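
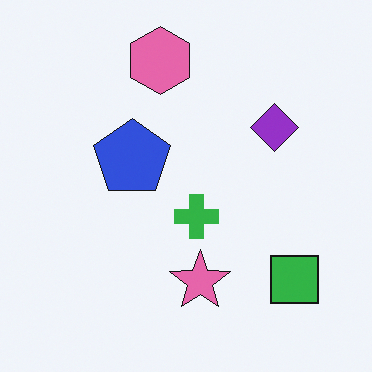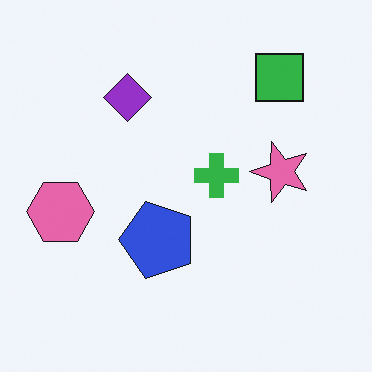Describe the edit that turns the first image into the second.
The second image is the first rotated 90° counter-clockwise.

The green square sits in the bottom-right of the first image and the top-right of the second — consistent with a whole-image 90° counter-clockwise rotation.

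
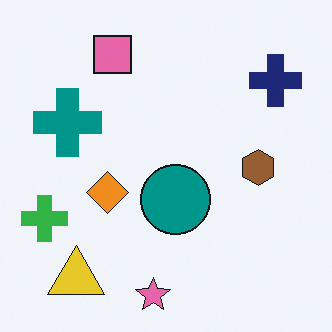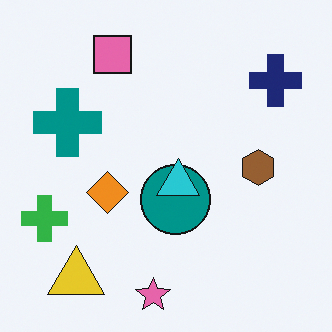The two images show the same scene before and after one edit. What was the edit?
This is the original image overlaid with an additional cyan triangle.

A cyan triangle appears in the second image that is absent from the first.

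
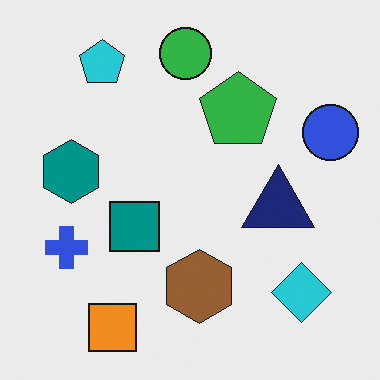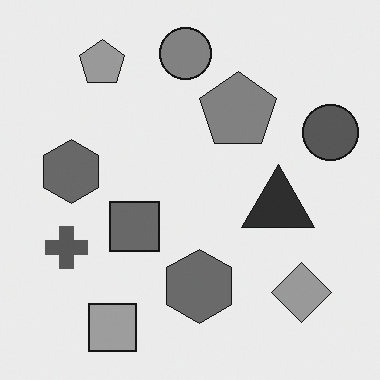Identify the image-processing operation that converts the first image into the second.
The second image is the first converted to grayscale.

All color is removed — every shape is now a shade of grey.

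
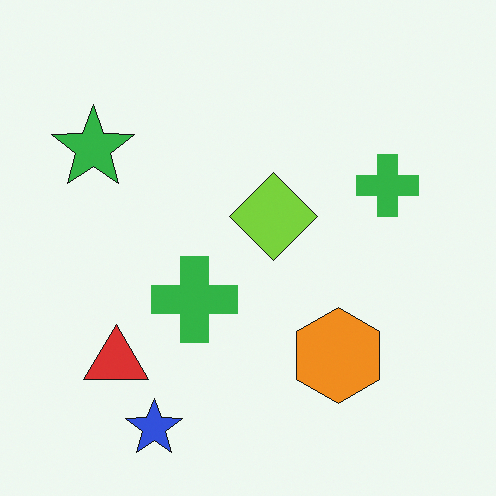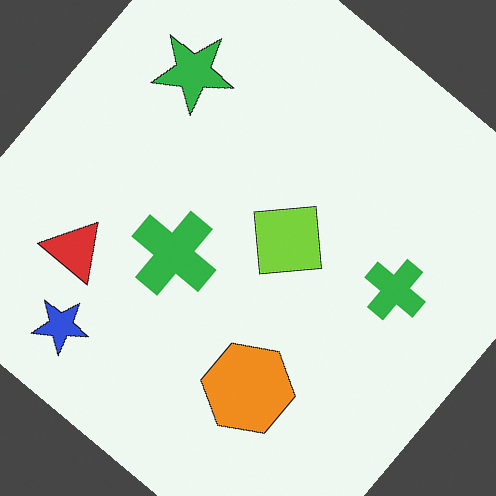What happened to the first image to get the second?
It was rotated clockwise by a large amount — several tens of degrees.

Every shape is tilted by the same angle and the image corners show triangular fill wedges — a whole-image rotation by a non-right angle.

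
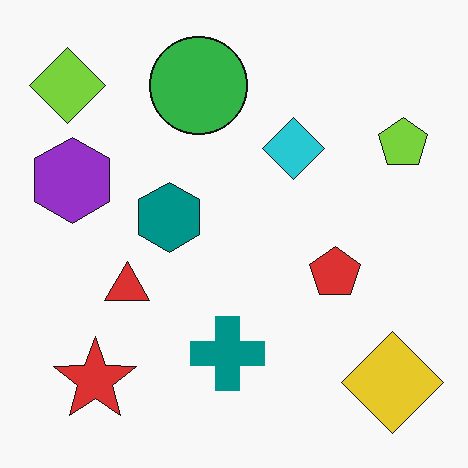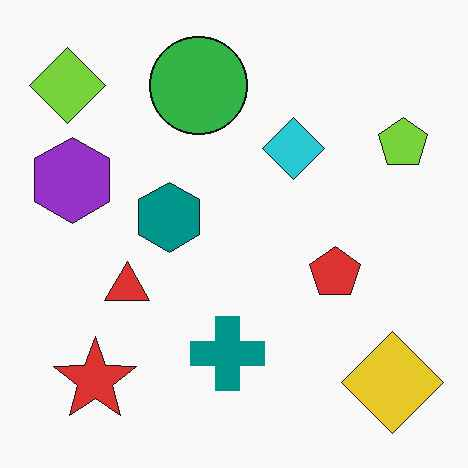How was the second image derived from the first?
This is the original image JPEG-compressed with visible artifacts.

Blocky 8×8 compression artifacts appear around shape edges and the flat background shows ringing — characteristic JPEG degradation.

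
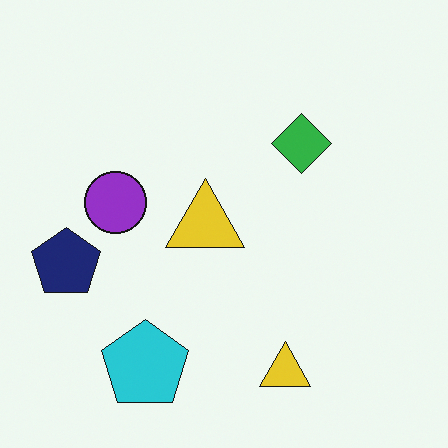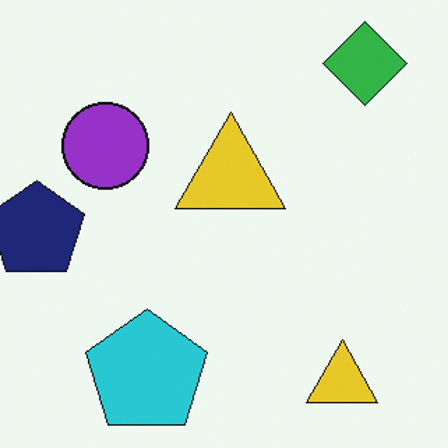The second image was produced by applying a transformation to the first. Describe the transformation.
This is the original image cropped slightly and scaled back up.

The visible shapes are larger and the field of view is narrower; shapes near the original edges may be partly or wholly outside the frame — a crop-and-rescale.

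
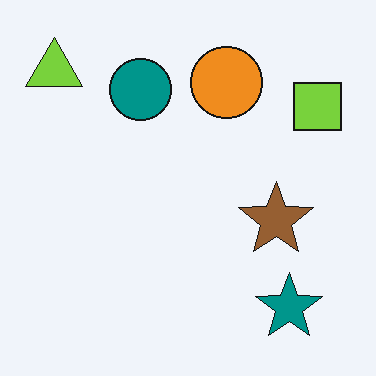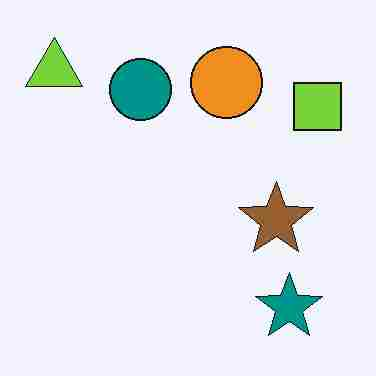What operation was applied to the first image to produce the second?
This is the original image heavily JPEG-compressed with obvious blocking artifacts.

Blocky 8×8 compression artifacts appear around shape edges and the flat background shows ringing — characteristic JPEG degradation.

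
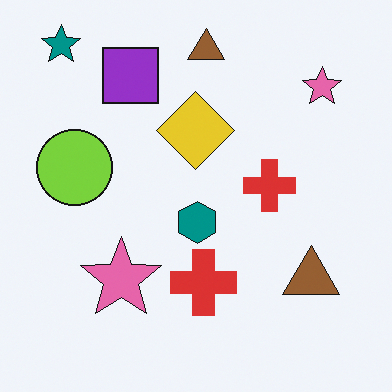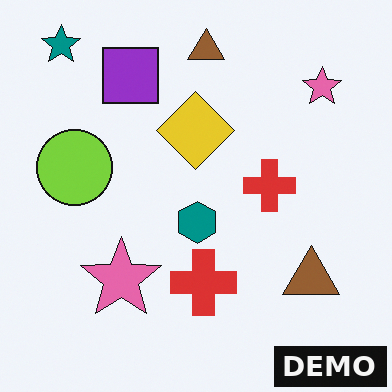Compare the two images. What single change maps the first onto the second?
This is the original image watermarked with the text "DEMO" in the lower-right corner.

A dark label reading "DEMO" appears in the lower-right corner.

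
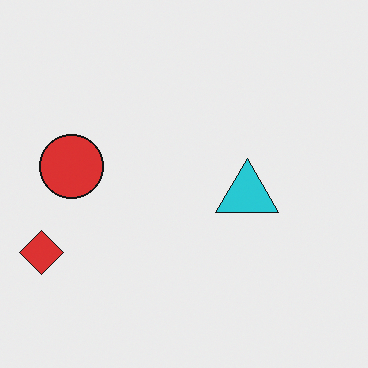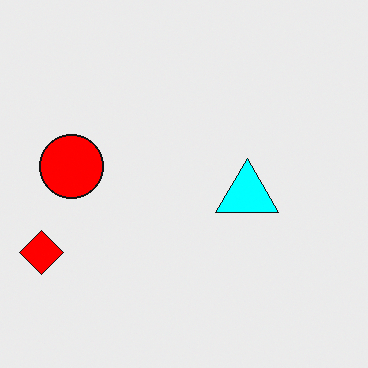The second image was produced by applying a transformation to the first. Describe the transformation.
This is the original image heavily oversaturated.

All colors are more vivid — a global saturation change.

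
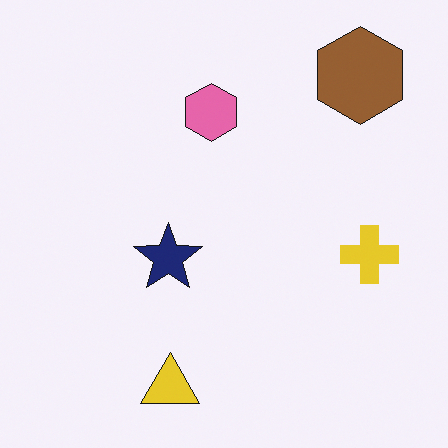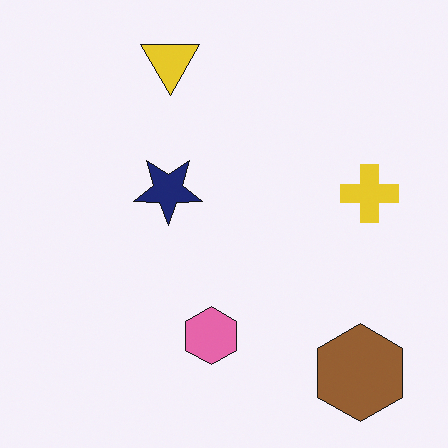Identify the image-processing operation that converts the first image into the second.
The transformation is: flipped vertically (top ↔ bottom).

The yellow triangle is in the bottom of the first image and the top of the second — shapes on opposite sides of the horizontal midline have swapped in a mirror flip.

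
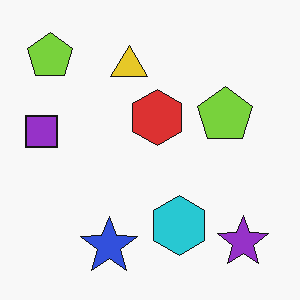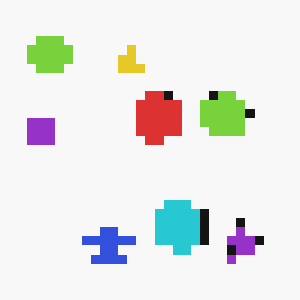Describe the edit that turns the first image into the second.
The image was heavily pixelated into large blocks.

Shapes are reduced to large square blocks; fine edges and outlines are lost — a downscale-then-upscale (mosaic) effect.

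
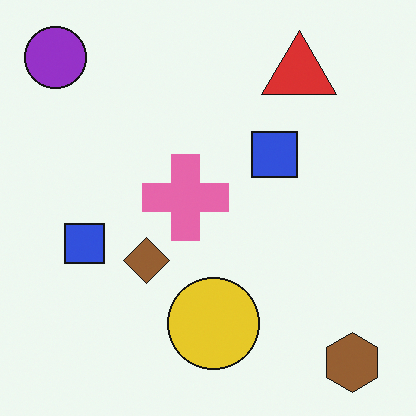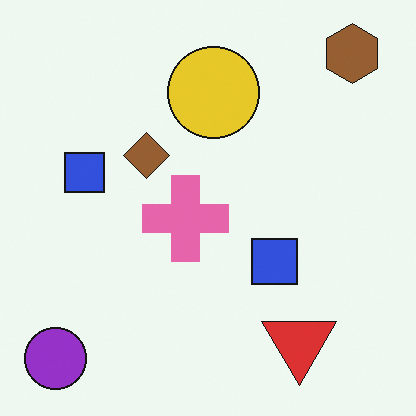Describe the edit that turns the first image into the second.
The image was flipped vertically (top ↔ bottom).

The brown hexagon is in the bottom-right of the first image and the top-right of the second — shapes on opposite sides of the horizontal midline have swapped in a mirror flip.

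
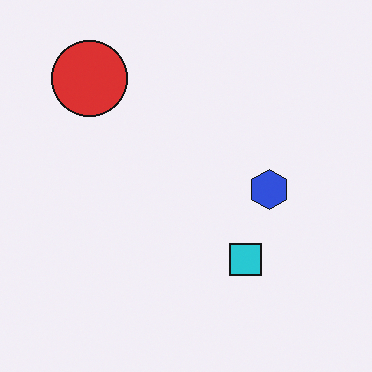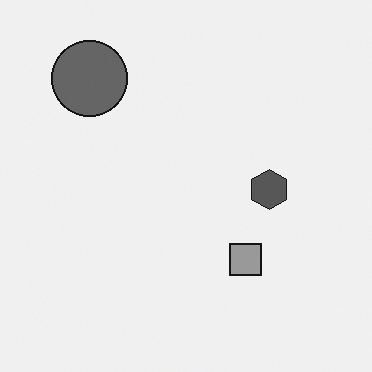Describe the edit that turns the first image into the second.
It was converted to grayscale.

All color is removed — every shape is now a shade of grey.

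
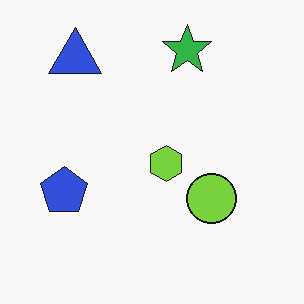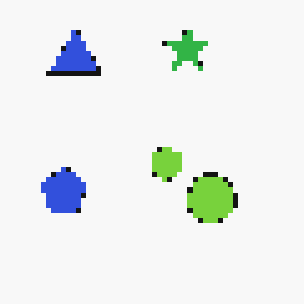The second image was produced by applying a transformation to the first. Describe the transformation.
It was lightly pixelated (a mild mosaic effect).

Shapes are reduced to large square blocks; fine edges and outlines are lost — a downscale-then-upscale (mosaic) effect.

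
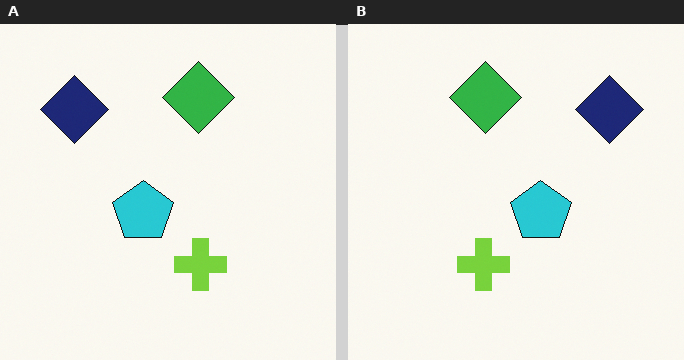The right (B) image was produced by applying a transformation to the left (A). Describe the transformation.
Flipped horizontally (left ↔ right).

The navy diamond is in the top-left of the left (A) image and the top-right of the right (B) — shapes on opposite sides of the vertical midline have swapped in a mirror flip.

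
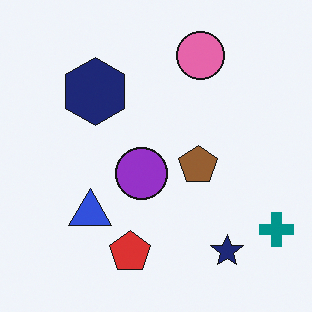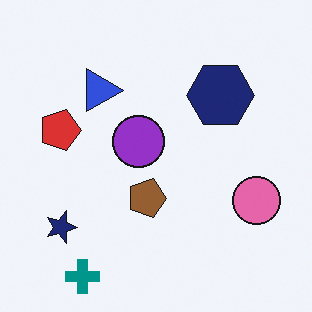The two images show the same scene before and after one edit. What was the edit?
The transformation is: rotated 90° clockwise.

The teal cross sits in the bottom-right of the first image and the bottom-left of the second — consistent with a whole-image 90° clockwise rotation.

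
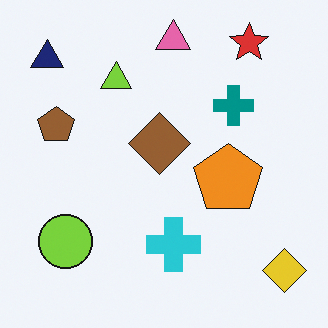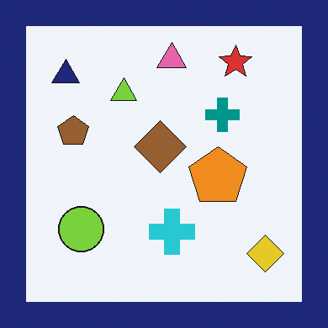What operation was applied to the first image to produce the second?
The second image is the first framed with a navy border.

A solid navy frame runs around the edge of the second image, with the content slightly shrunk inside it.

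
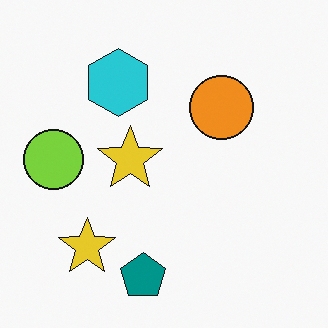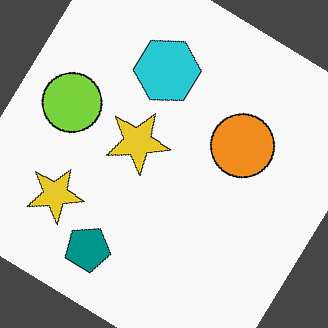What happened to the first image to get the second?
The transformation is: rotated clockwise by a large amount — several tens of degrees.

Every shape is tilted by the same angle and the image corners show triangular fill wedges — a whole-image rotation by a non-right angle.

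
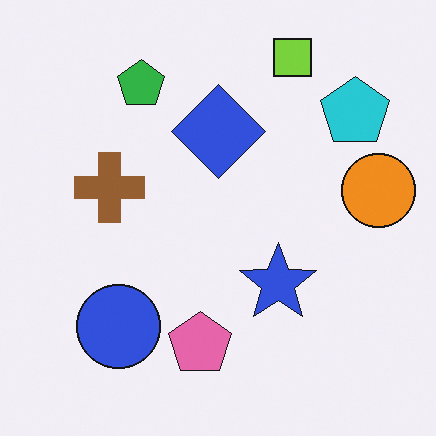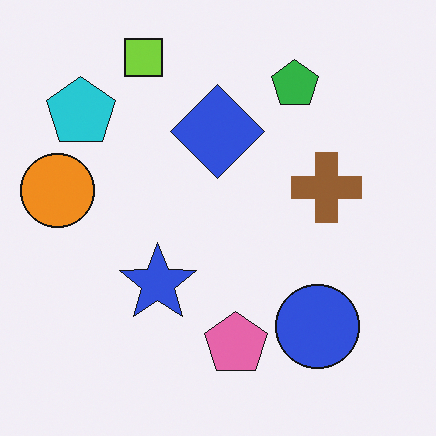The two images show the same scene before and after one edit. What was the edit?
The image was flipped horizontally (left ↔ right).

The orange circle is in the right of the first image and the left of the second — shapes on opposite sides of the vertical midline have swapped in a mirror flip.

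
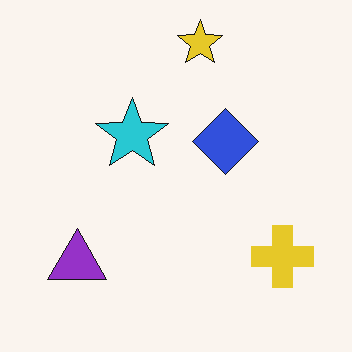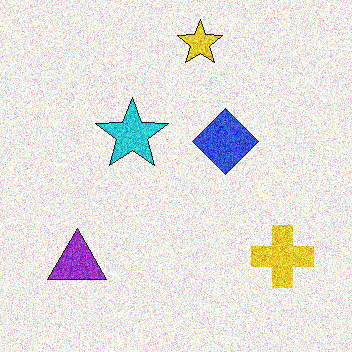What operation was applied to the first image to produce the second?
Degraded with strong gaussian noise.

Random speckle covers the whole image, including the flat background.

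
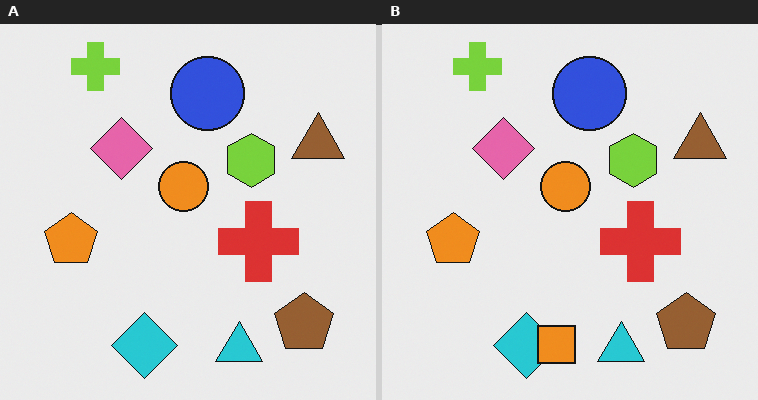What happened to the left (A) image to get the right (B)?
This is the original image overlaid with an additional orange square.

An orange square appears in the right (B) image that is absent from the left (A).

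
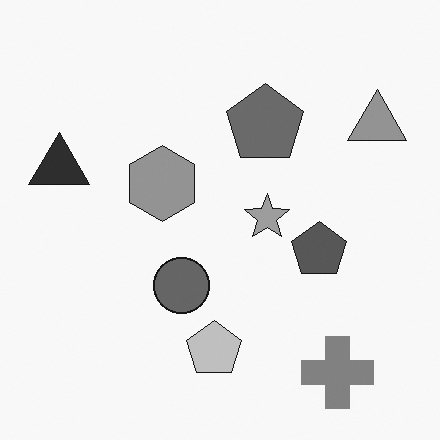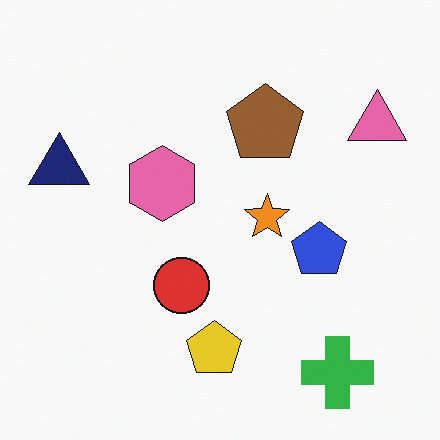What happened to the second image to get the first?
The image was converted to grayscale.

All color is removed — every shape is now a shade of grey.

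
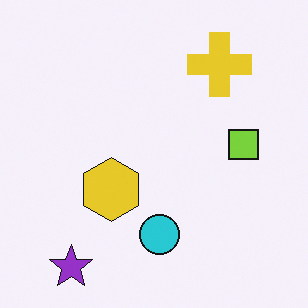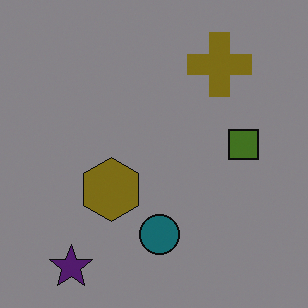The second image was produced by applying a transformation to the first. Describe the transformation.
The image was substantially darkened.

Every pixel — background and shapes alike — is uniformly darkened.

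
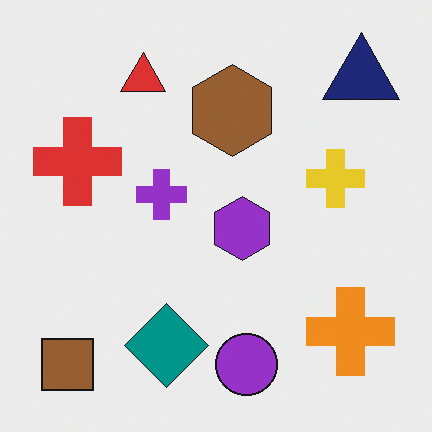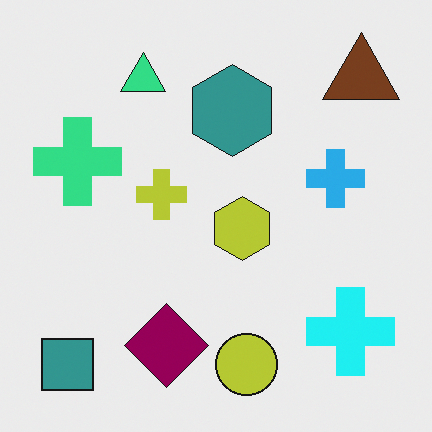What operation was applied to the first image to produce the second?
The second image is the first hue-shifted through roughly a third of the color wheel.

Every shape's color has rotated by the same amount around the hue wheel — a uniform hue shift.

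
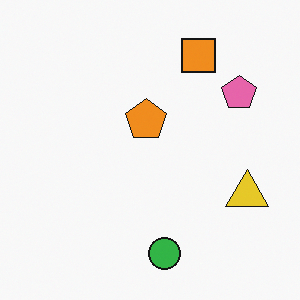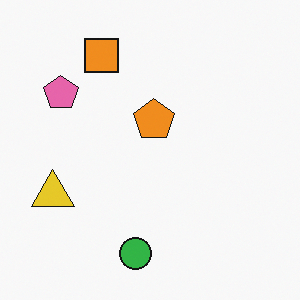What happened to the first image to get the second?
Flipped horizontally (left ↔ right).

The yellow triangle is in the right of the first image and the left of the second — shapes on opposite sides of the vertical midline have swapped in a mirror flip.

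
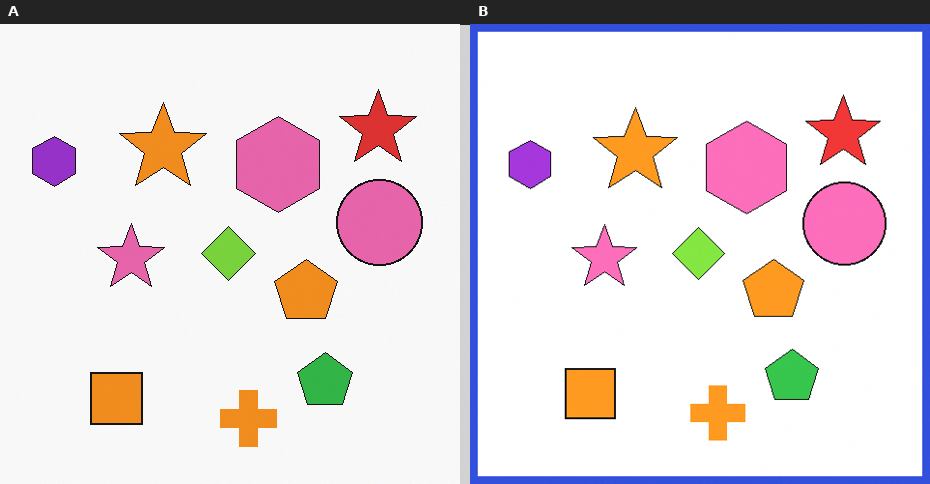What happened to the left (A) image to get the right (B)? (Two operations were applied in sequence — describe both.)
Slightly brightened, then framed with a blue border.

Every pixel — background and shapes alike — is uniformly brightened. A solid blue frame runs around the edge of the right (B) image, with the content slightly shrunk inside it.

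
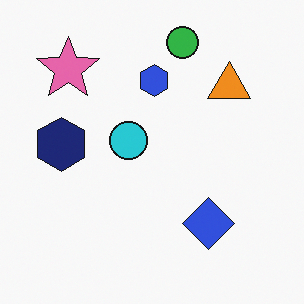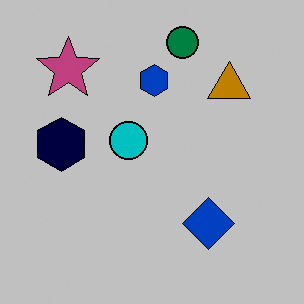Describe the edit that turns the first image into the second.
This is the original image aggressively posterized.

Each flat color has snapped to a coarser quantized level — most visibly, the near-white background has dropped to a flat grey.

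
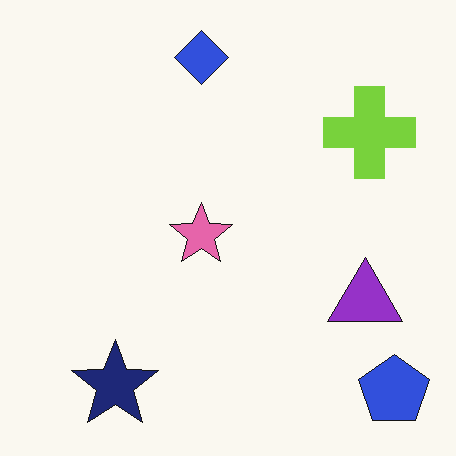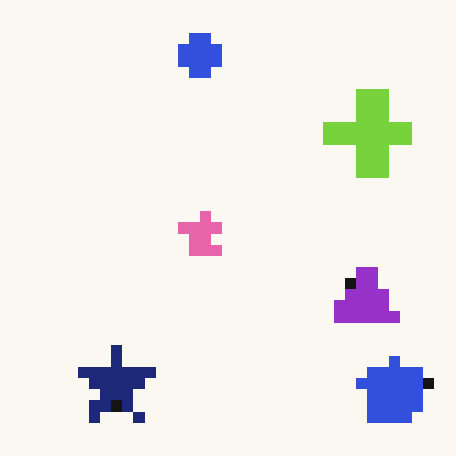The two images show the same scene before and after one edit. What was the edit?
It was heavily pixelated into large blocks.

Shapes are reduced to large square blocks; fine edges and outlines are lost — a downscale-then-upscale (mosaic) effect.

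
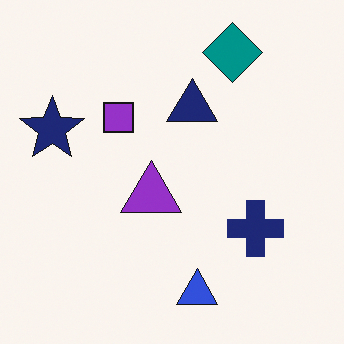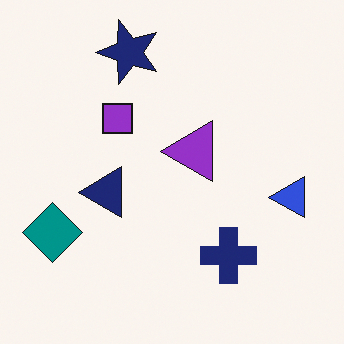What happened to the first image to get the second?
The transformation is: transposed (reflected across the top-left ↔ bottom-right diagonal).

Shapes have swapped their row and column positions — what was in the top-right is now in the bottom-left — a diagonal reflection.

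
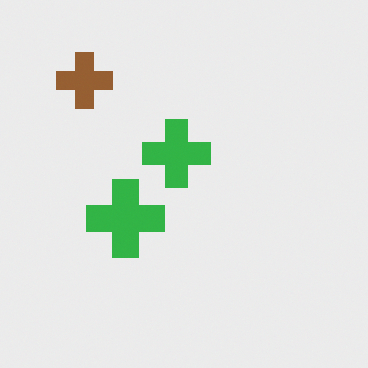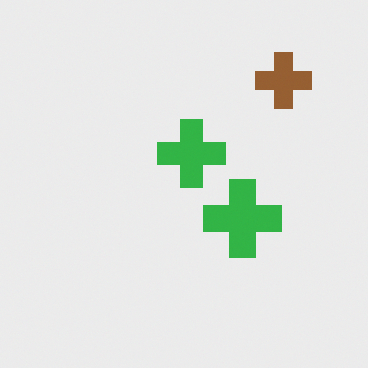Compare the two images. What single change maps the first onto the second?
The transformation is: flipped horizontally (left ↔ right).

The brown cross is in the top-left of the first image and the top-right of the second — shapes on opposite sides of the vertical midline have swapped in a mirror flip.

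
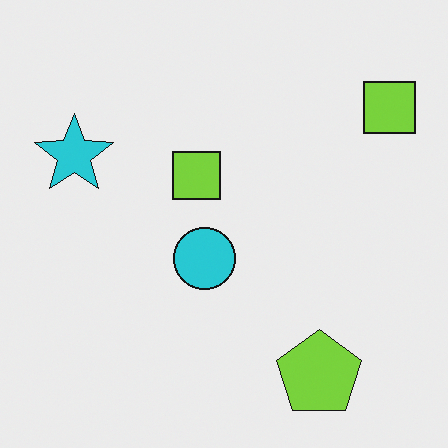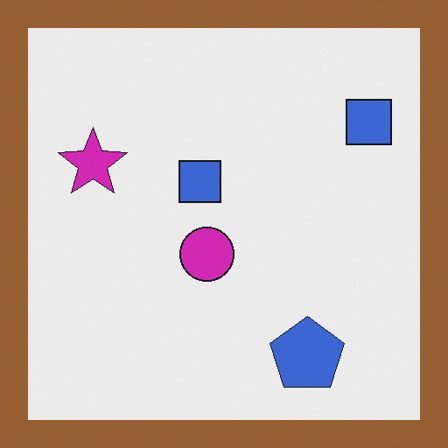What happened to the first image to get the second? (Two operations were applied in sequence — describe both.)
The second image is the first hue-shifted by a moderate amount, then framed with a brown border.

Every shape's color has rotated by the same amount around the hue wheel — a uniform hue shift. A solid brown frame runs around the edge of the second image, with the content slightly shrunk inside it.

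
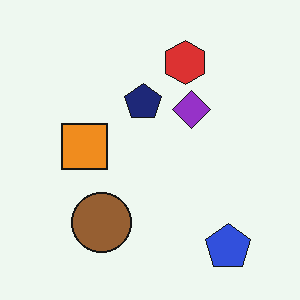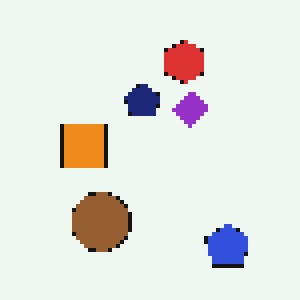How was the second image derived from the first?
It was lightly pixelated (a mild mosaic effect).

Shapes are reduced to large square blocks; fine edges and outlines are lost — a downscale-then-upscale (mosaic) effect.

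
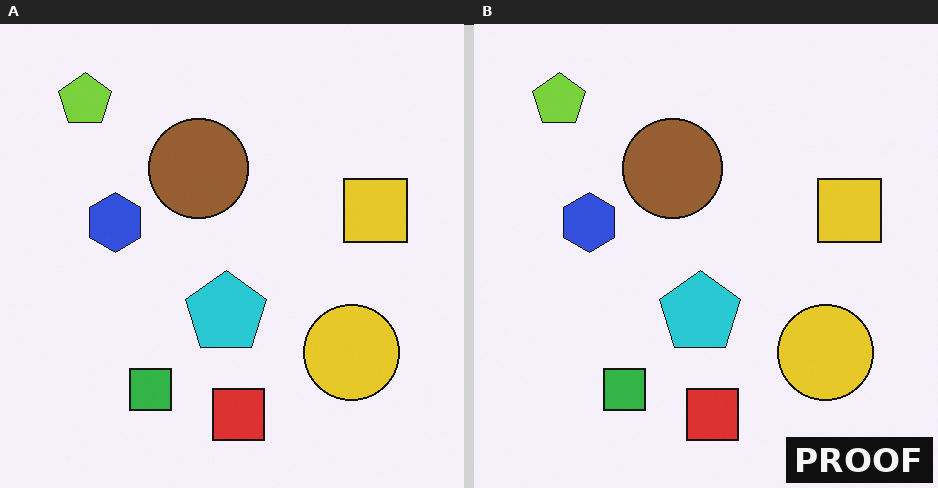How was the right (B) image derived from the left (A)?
Watermarked with the text "PROOF" in the lower-right corner.

A dark label reading "PROOF" appears in the lower-right corner.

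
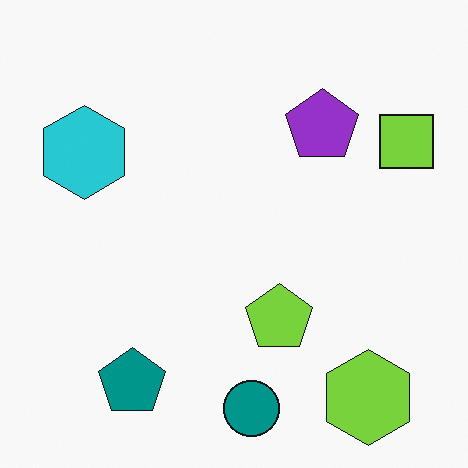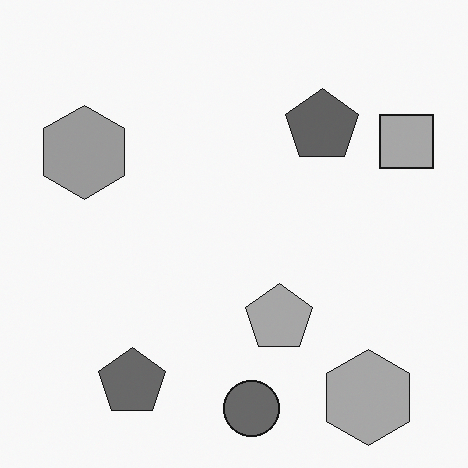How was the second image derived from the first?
The transformation is: converted to grayscale.

All color is removed — every shape is now a shade of grey.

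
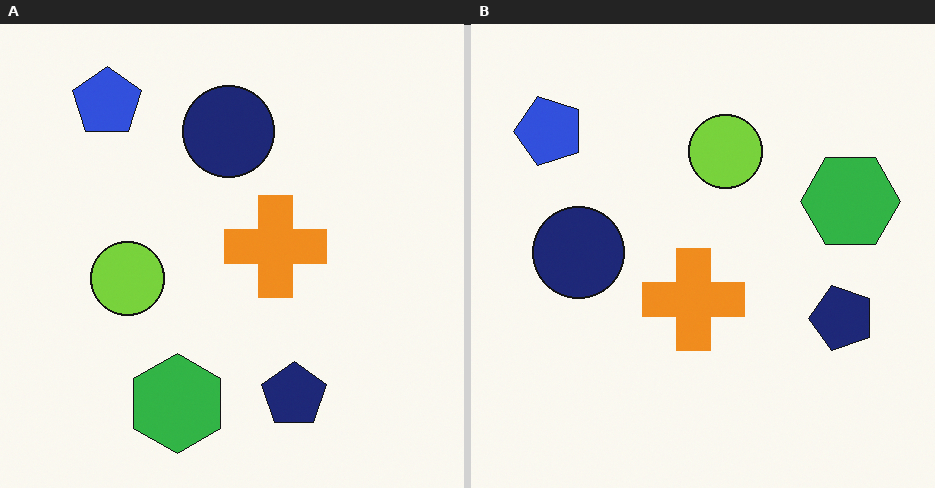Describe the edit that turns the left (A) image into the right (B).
The image was transposed (reflected across the top-left ↔ bottom-right diagonal).

Shapes have swapped their row and column positions — what was in the top-right is now in the bottom-left — a diagonal reflection.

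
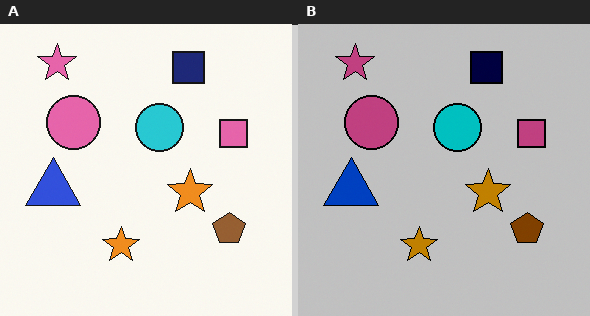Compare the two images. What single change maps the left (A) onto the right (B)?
The right (B) image is the left (A) aggressively posterized.

Each flat color has snapped to a coarser quantized level — most visibly, the near-white background has dropped to a flat grey.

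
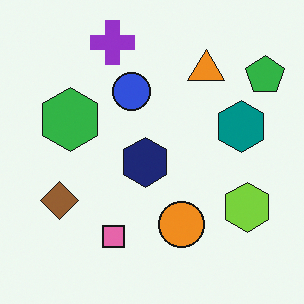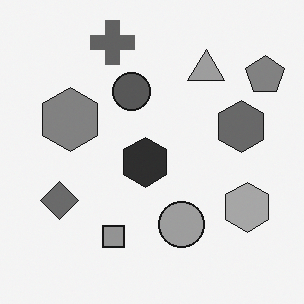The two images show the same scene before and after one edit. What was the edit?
It was converted to grayscale.

All color is removed — every shape is now a shade of grey.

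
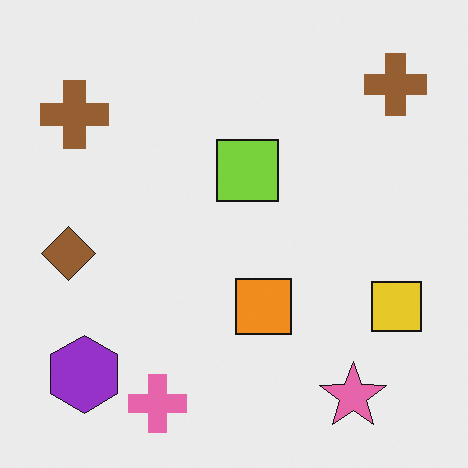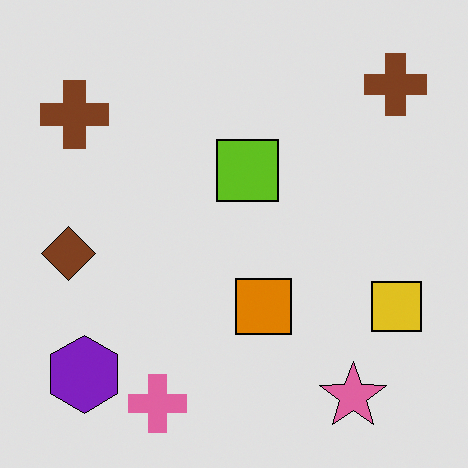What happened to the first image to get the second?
The transformation is: moderately posterized.

Each flat color has snapped to a coarser quantized level — most visibly, the near-white background has dropped to a flat grey.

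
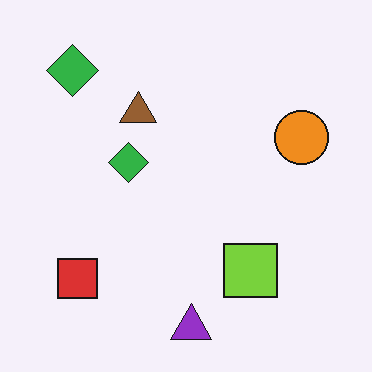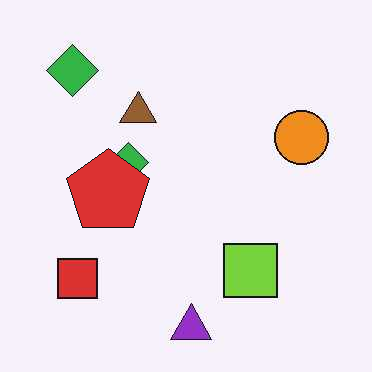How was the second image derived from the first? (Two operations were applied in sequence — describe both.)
The transformation is: given moderate JPEG compression, then overlaid with an additional red pentagon.

Blocky 8×8 compression artifacts appear around shape edges and the flat background shows ringing — characteristic JPEG degradation. A red pentagon appears in the second image that is absent from the first.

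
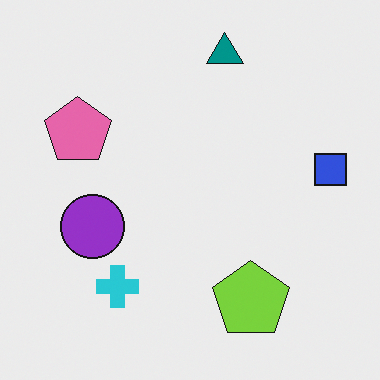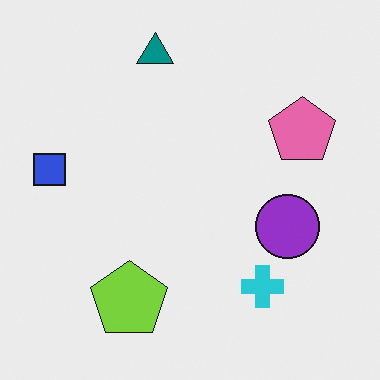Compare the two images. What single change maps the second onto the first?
The first image is the second flipped horizontally (left ↔ right).

The blue square is in the left of the second image and the right of the first — shapes on opposite sides of the vertical midline have swapped in a mirror flip.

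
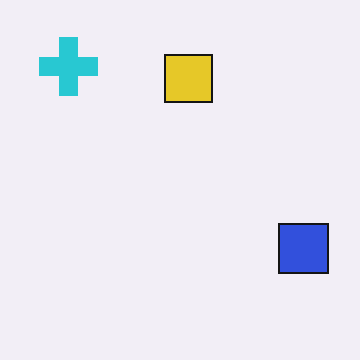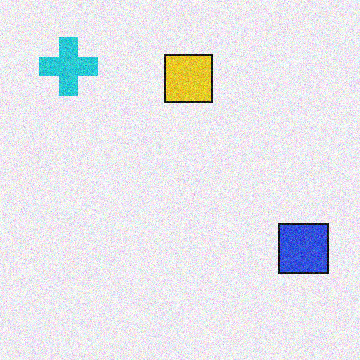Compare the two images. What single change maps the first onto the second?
The transformation is: degraded with moderate additive noise.

Random speckle covers the whole image, including the flat background.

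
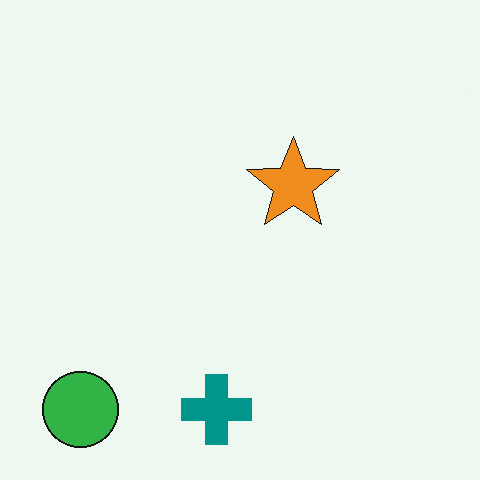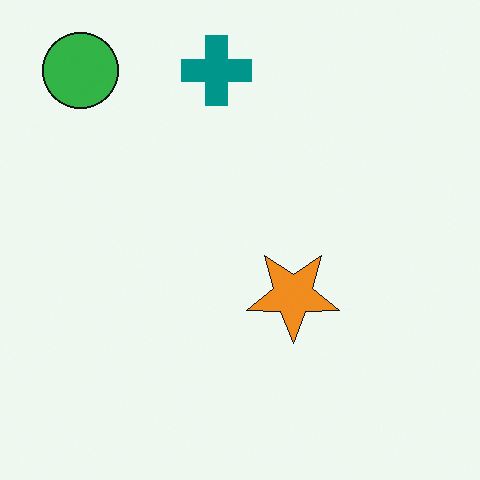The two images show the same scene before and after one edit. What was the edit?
It was flipped vertically (top ↔ bottom).

The green circle is in the bottom-left of the first image and the top-left of the second — shapes on opposite sides of the horizontal midline have swapped in a mirror flip.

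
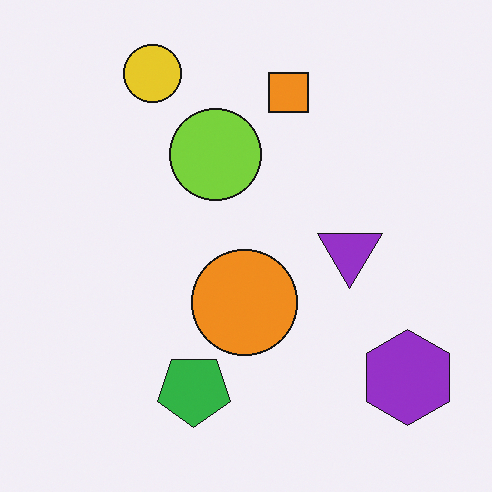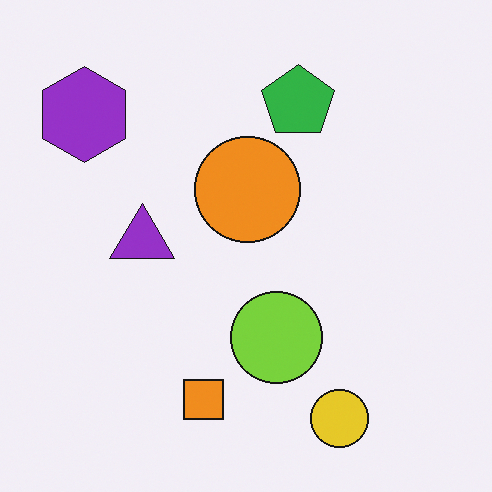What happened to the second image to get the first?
The first image is the second rotated 180°.

The purple hexagon sits in the top-left of the second image and the bottom-right of the first — consistent with a whole-image 180° rotation.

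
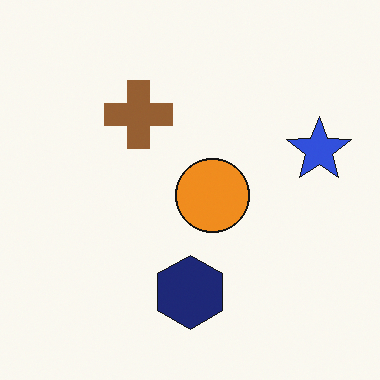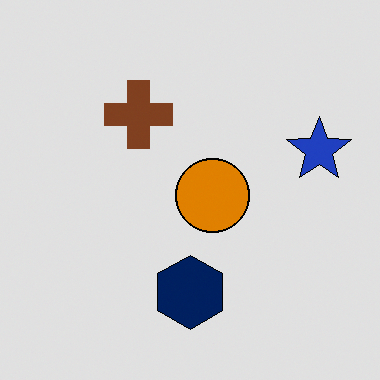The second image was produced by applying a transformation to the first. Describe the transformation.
The second image is the first moderately posterized.

Each flat color has snapped to a coarser quantized level — most visibly, the near-white background has dropped to a flat grey.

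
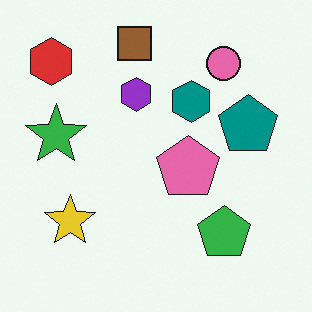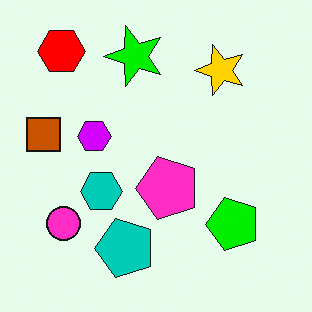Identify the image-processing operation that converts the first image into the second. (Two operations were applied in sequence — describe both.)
Made much more vivid (saturation change), then transposed (reflected across the top-left ↔ bottom-right diagonal).

All colors are more vivid — a global saturation change. Shapes have swapped their row and column positions — what was in the top-right is now in the bottom-left — a diagonal reflection.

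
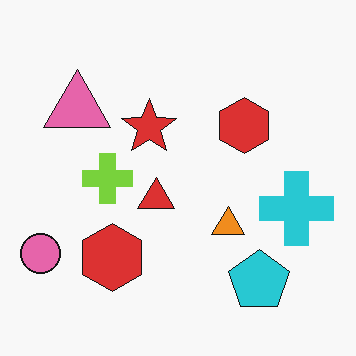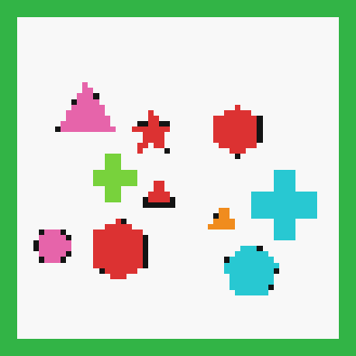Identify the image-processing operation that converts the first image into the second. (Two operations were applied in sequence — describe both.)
The image was pixelated into visible square blocks, then framed with a green border.

Shapes are reduced to large square blocks; fine edges and outlines are lost — a downscale-then-upscale (mosaic) effect. A solid green frame runs around the edge of the second image, with the content slightly shrunk inside it.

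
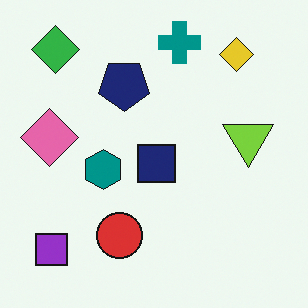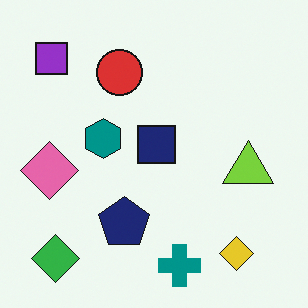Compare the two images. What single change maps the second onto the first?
Flipped vertically (top ↔ bottom).

The teal cross is in the bottom of the second image and the top of the first — shapes on opposite sides of the horizontal midline have swapped in a mirror flip.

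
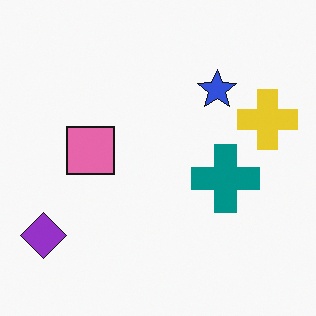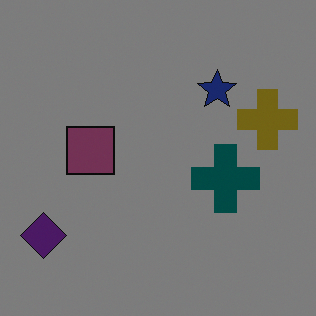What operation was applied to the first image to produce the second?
The transformation is: substantially darkened.

Every pixel — background and shapes alike — is uniformly darkened.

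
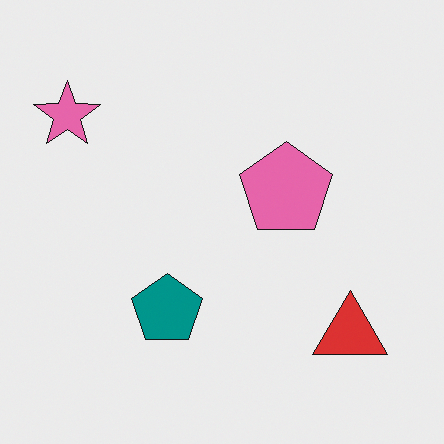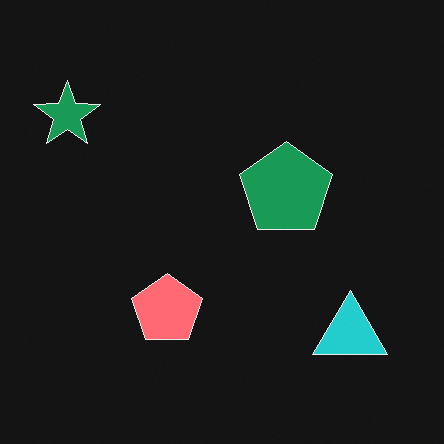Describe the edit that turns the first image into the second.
It was color-inverted (negative).

The light background has become dark and every shape's color is its complement — a photographic negative.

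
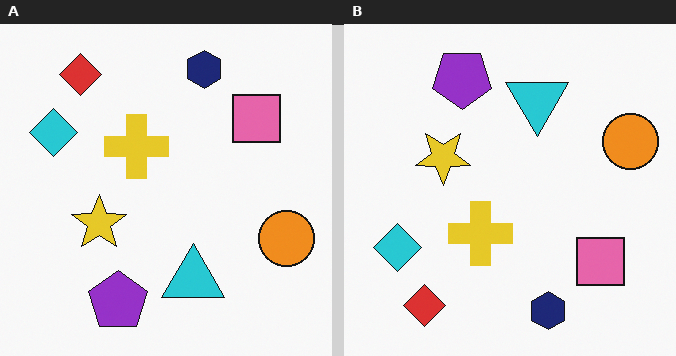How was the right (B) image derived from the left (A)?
The right (B) image is the left (A) flipped vertically (top ↔ bottom).

The navy hexagon is in the top of the left (A) image and the bottom of the right (B) — shapes on opposite sides of the horizontal midline have swapped in a mirror flip.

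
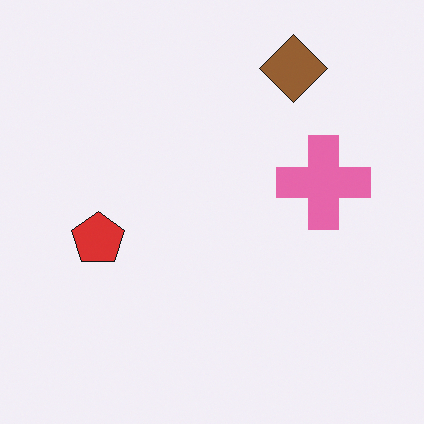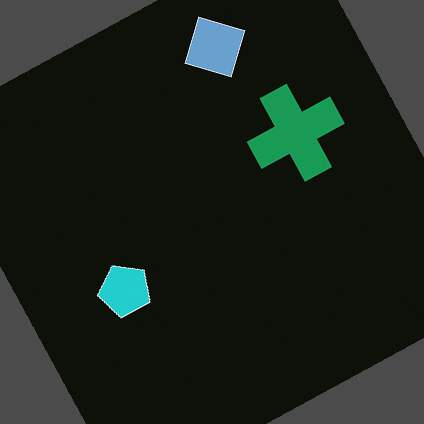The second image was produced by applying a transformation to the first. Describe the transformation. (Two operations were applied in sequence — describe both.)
This is the original image rotated counter-clockwise by a clearly visible amount, then color-inverted (negative).

Every shape is tilted by the same angle and the image corners show triangular fill wedges — a whole-image rotation by a non-right angle. The light background has become dark and every shape's color is its complement — a photographic negative.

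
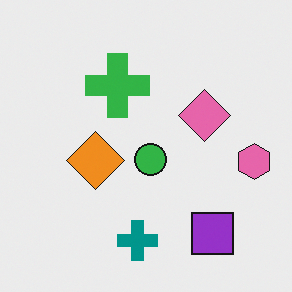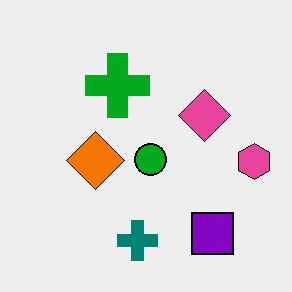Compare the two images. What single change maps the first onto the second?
The image was given slightly increased contrast.

Tones are pushed away from mid-grey across the whole image — a global contrast change.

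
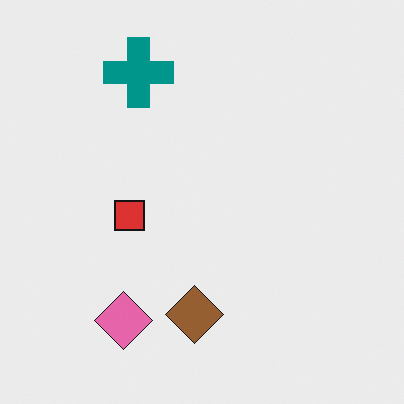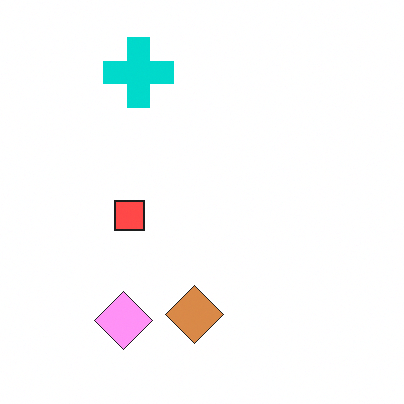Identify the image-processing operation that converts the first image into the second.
The transformation is: brightened a lot.

Every pixel — background and shapes alike — is uniformly brightened.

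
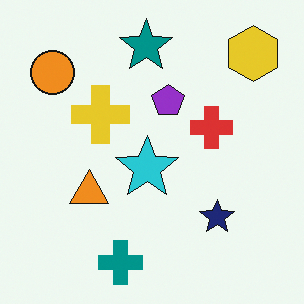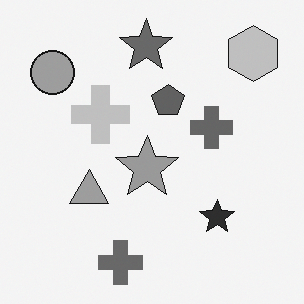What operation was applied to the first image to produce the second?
This is the original image converted to grayscale.

All color is removed — every shape is now a shade of grey.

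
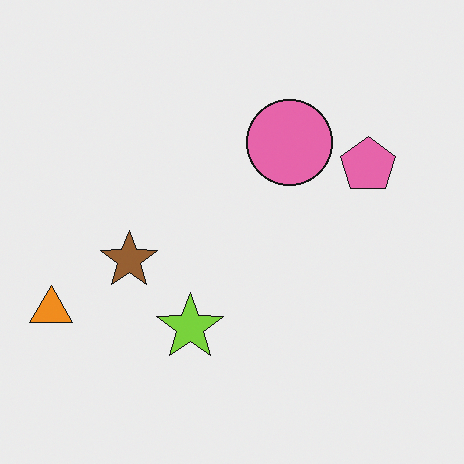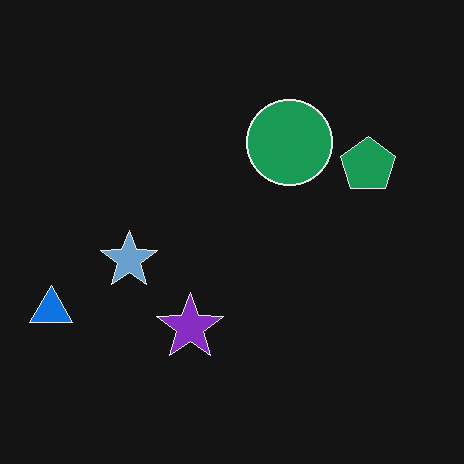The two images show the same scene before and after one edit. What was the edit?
It was color-inverted (negative).

The light background has become dark and every shape's color is its complement — a photographic negative.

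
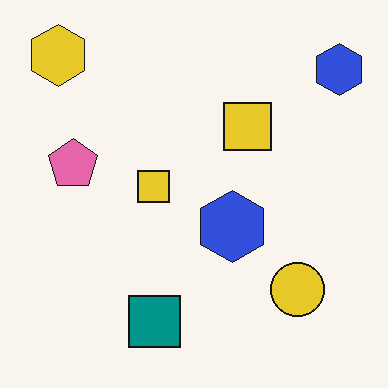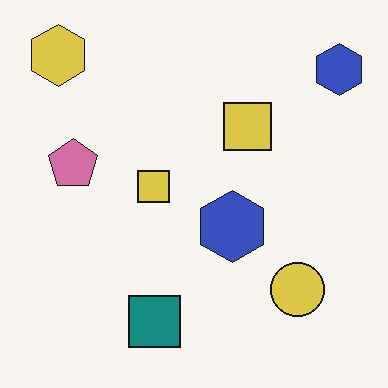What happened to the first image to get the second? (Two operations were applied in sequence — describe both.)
It was slightly desaturated, then JPEG-compressed with visible artifacts.

All colors are more muted and greyish — a global saturation change. Blocky 8×8 compression artifacts appear around shape edges and the flat background shows ringing — characteristic JPEG degradation.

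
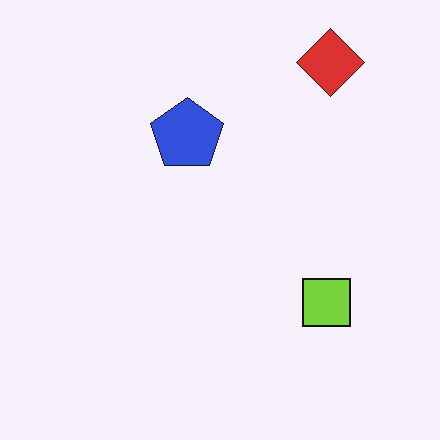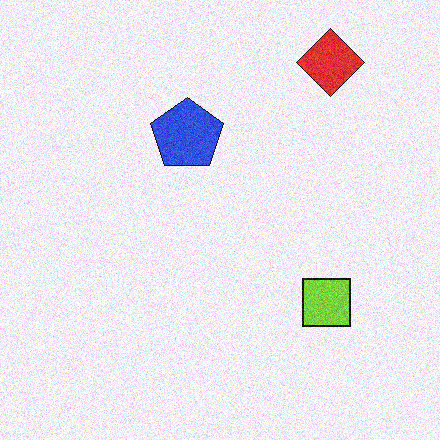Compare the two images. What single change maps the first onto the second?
It was degraded with moderate additive noise.

Random speckle covers the whole image, including the flat background.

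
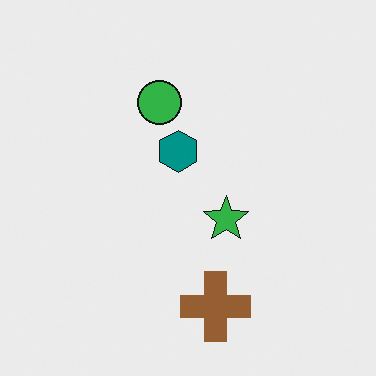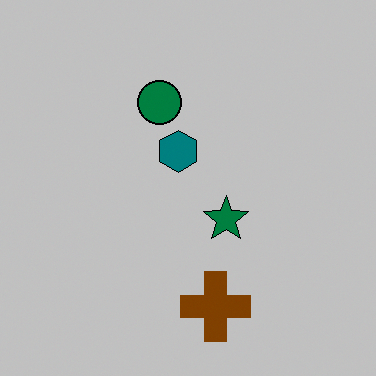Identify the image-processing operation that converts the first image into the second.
It was aggressively posterized.

Each flat color has snapped to a coarser quantized level — most visibly, the near-white background has dropped to a flat grey.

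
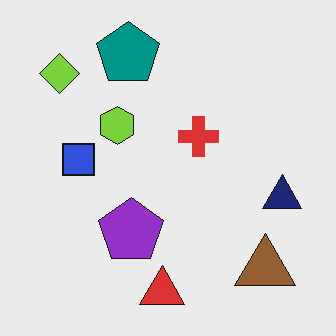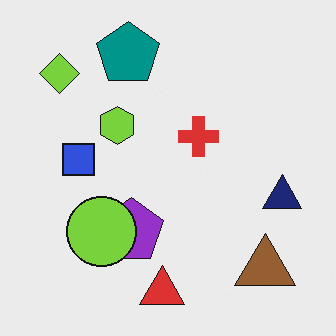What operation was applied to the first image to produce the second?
It was overlaid with an additional lime circle.

A lime circle appears in the second image that is absent from the first.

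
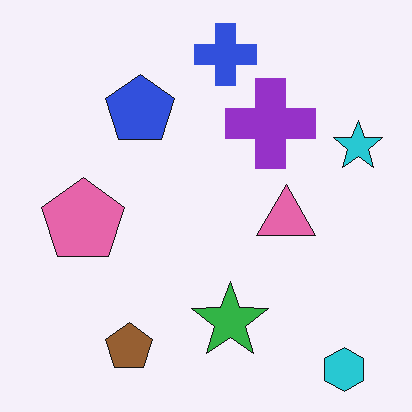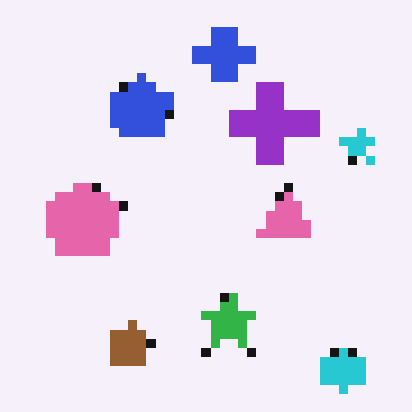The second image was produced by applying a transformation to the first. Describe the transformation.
The image was heavily pixelated into large blocks.

Shapes are reduced to large square blocks; fine edges and outlines are lost — a downscale-then-upscale (mosaic) effect.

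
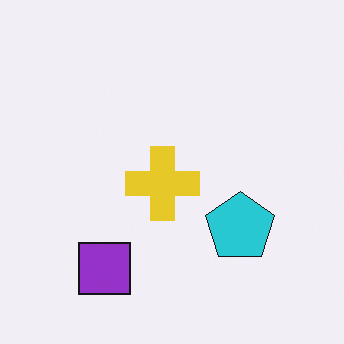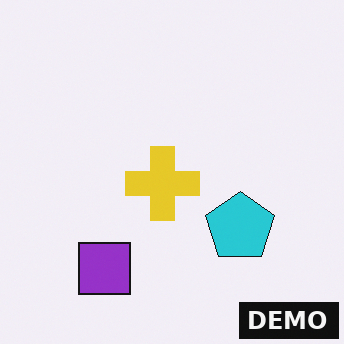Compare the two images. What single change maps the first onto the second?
The second image is the first watermarked with the text "DEMO" in the lower-right corner.

A dark label reading "DEMO" appears in the lower-right corner.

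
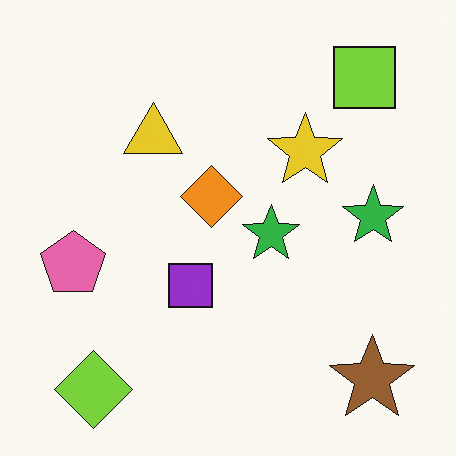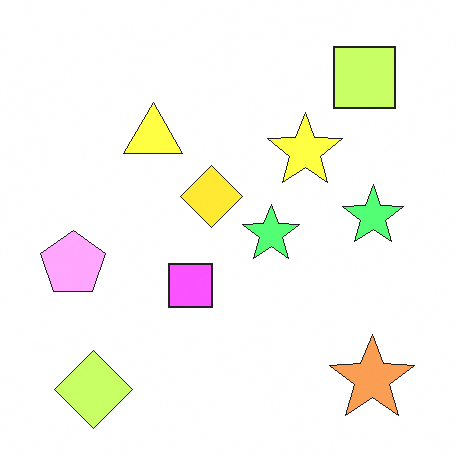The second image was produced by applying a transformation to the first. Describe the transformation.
It was substantially brightened.

Every pixel — background and shapes alike — is uniformly brightened.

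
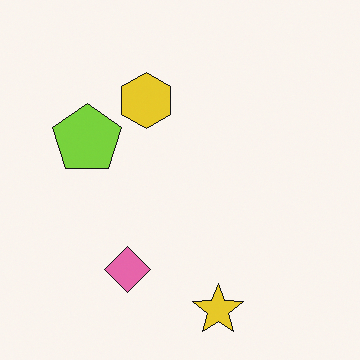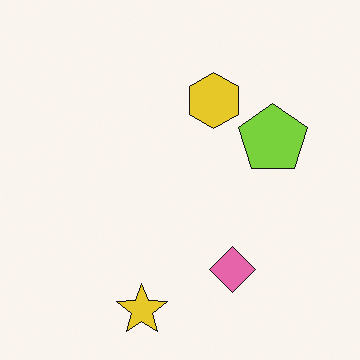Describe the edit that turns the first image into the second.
It was flipped horizontally (left ↔ right).

The lime pentagon is in the left of the first image and the right of the second — shapes on opposite sides of the vertical midline have swapped in a mirror flip.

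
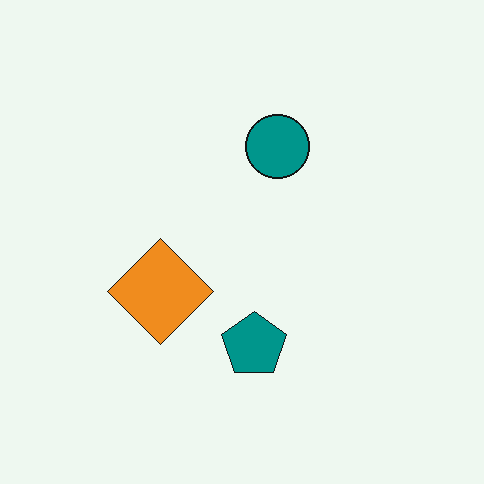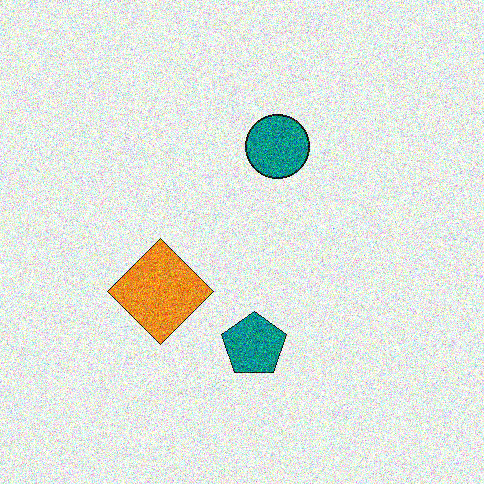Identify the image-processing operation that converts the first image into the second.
This is the original image degraded with a thick layer of grain.

Random speckle covers the whole image, including the flat background.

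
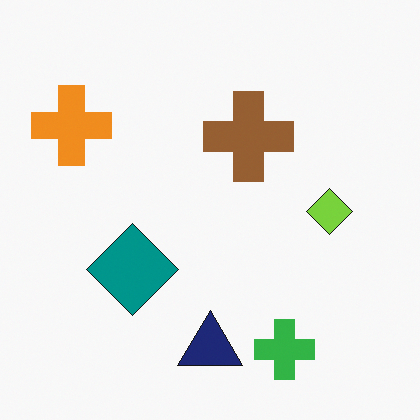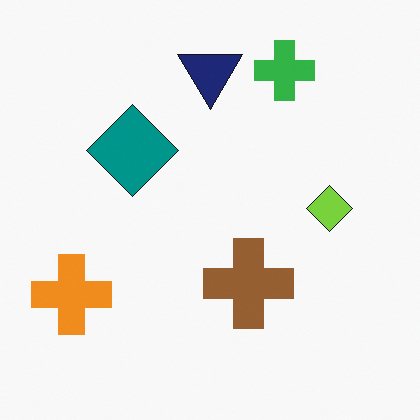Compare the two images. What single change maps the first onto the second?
This is the original image flipped vertically (top ↔ bottom).

The green cross is in the bottom-right of the first image and the top-right of the second — shapes on opposite sides of the horizontal midline have swapped in a mirror flip.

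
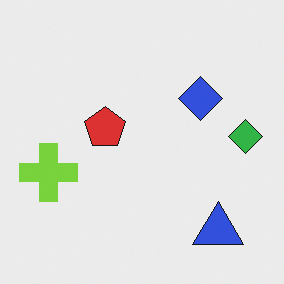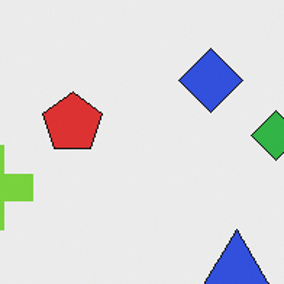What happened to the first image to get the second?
The second image is the first cropped slightly and scaled back up.

The visible shapes are larger and the field of view is narrower; shapes near the original edges may be partly or wholly outside the frame — a crop-and-rescale.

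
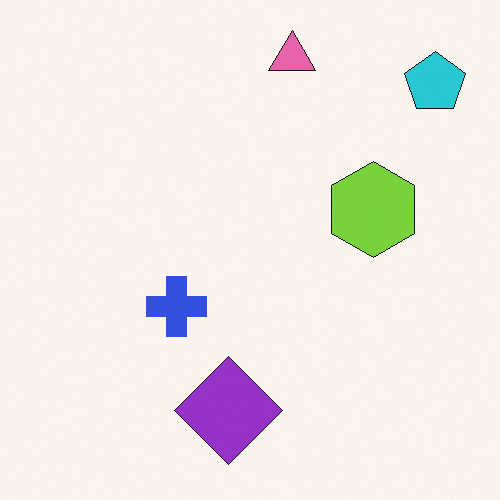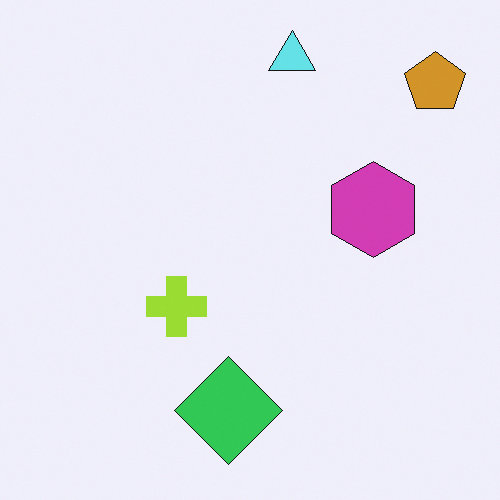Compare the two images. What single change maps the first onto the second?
It was hue-shifted through roughly half the color wheel.

Every shape's color has rotated by the same amount around the hue wheel — a uniform hue shift.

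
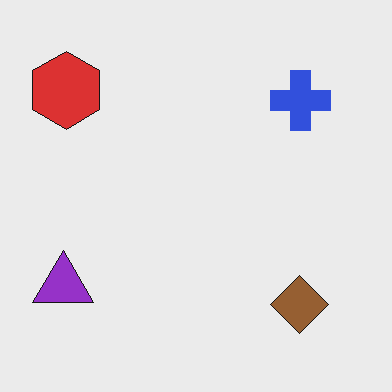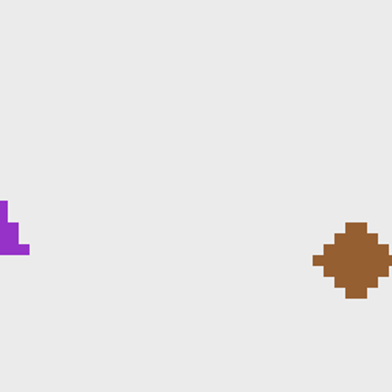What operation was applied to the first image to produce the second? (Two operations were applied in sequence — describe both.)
The transformation is: pixelated into visible square blocks, then cropped slightly and scaled back up.

Shapes are reduced to large square blocks; fine edges and outlines are lost — a downscale-then-upscale (mosaic) effect. The visible shapes are larger and the field of view is narrower; shapes near the original edges may be partly or wholly outside the frame — a crop-and-rescale.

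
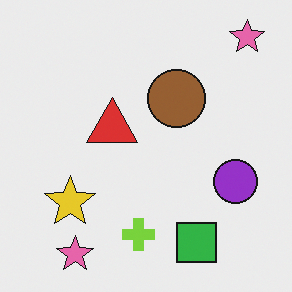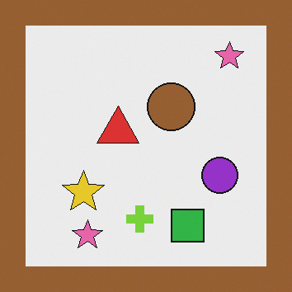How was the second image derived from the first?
The image was framed with a brown border.

A solid brown frame runs around the edge of the second image, with the content slightly shrunk inside it.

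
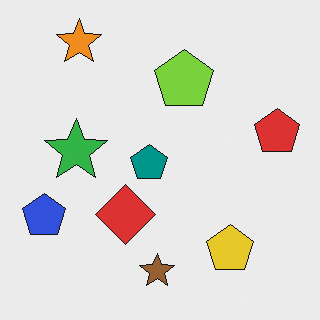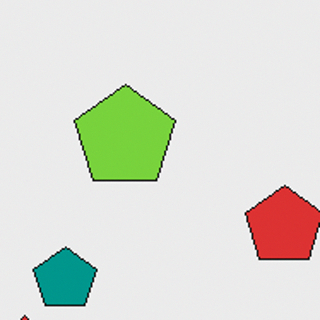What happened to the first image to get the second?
The second image is the first cropped to a noticeably smaller region and rescaled.

The visible shapes are larger and the field of view is narrower; shapes near the original edges may be partly or wholly outside the frame — a crop-and-rescale.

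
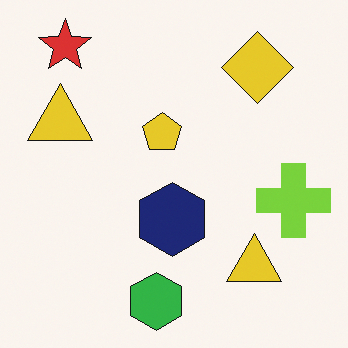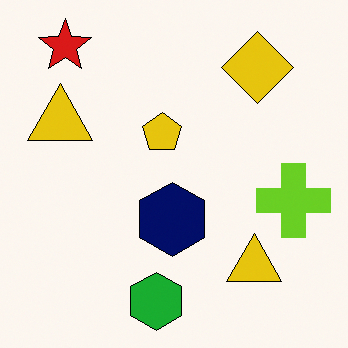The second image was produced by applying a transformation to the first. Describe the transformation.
The image was given slightly increased contrast.

Tones are pushed away from mid-grey across the whole image — a global contrast change.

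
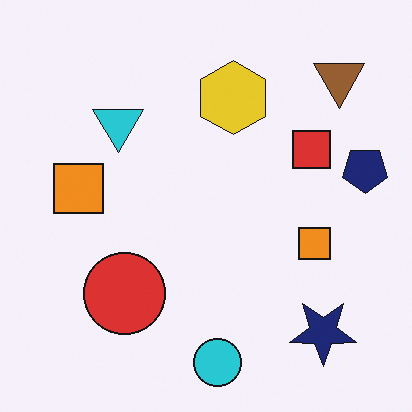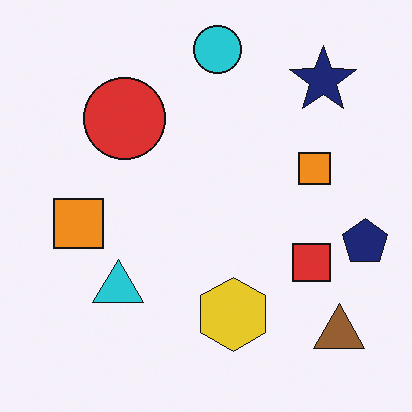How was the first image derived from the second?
The image was flipped vertically (top ↔ bottom).

The cyan circle is in the top of the second image and the bottom of the first — shapes on opposite sides of the horizontal midline have swapped in a mirror flip.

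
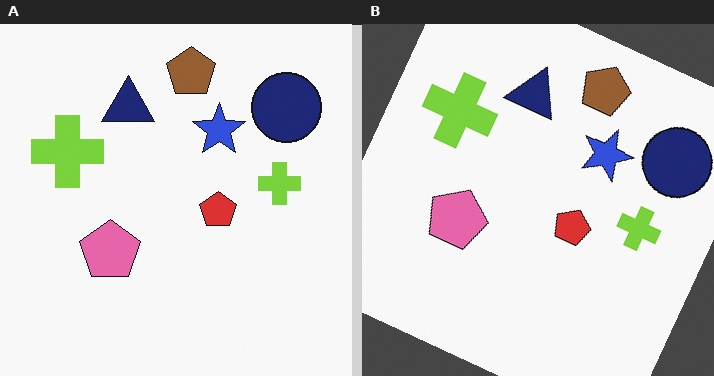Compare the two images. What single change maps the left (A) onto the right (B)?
Rotated clockwise by a moderate amount.

Every shape is tilted by the same angle and the image corners show triangular fill wedges — a whole-image rotation by a non-right angle.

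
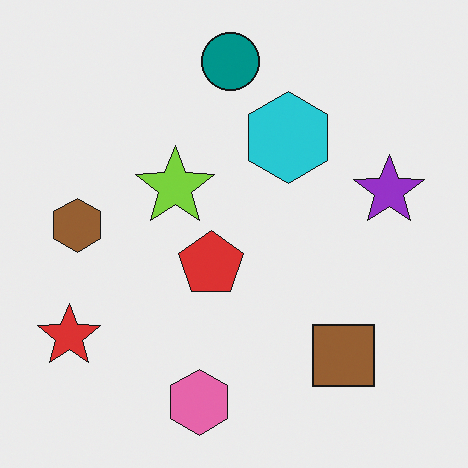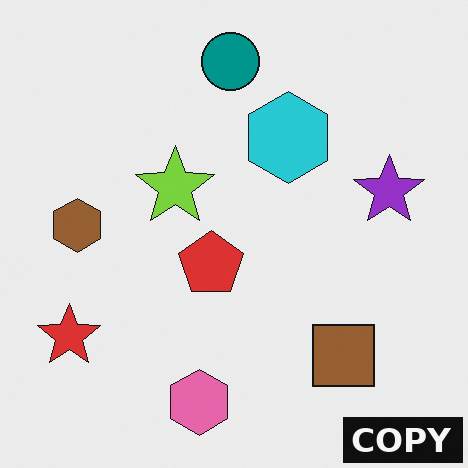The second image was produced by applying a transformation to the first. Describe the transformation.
The transformation is: watermarked with the text "COPY" in the lower-right corner.

A dark label reading "COPY" appears in the lower-right corner.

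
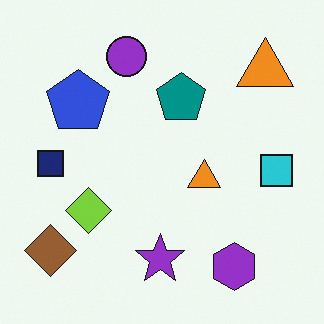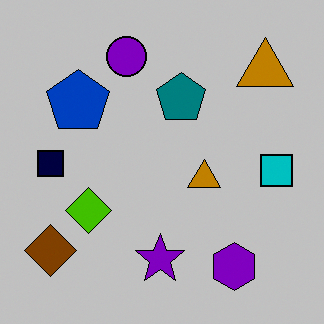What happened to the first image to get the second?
Heavily posterized to just a handful of flat colors.

Each flat color has snapped to a coarser quantized level — most visibly, the near-white background has dropped to a flat grey.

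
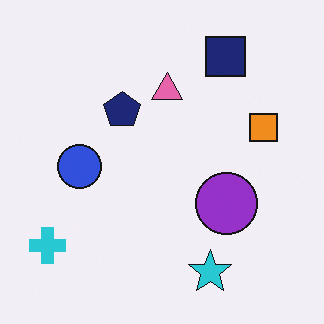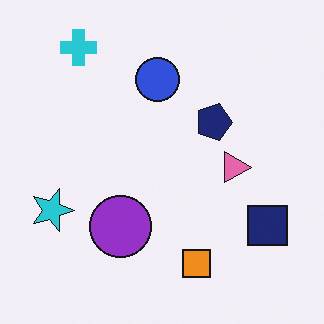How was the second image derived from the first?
The second image is the first rotated 90° clockwise.

The cyan cross sits in the bottom-left of the first image and the top-left of the second — consistent with a whole-image 90° clockwise rotation.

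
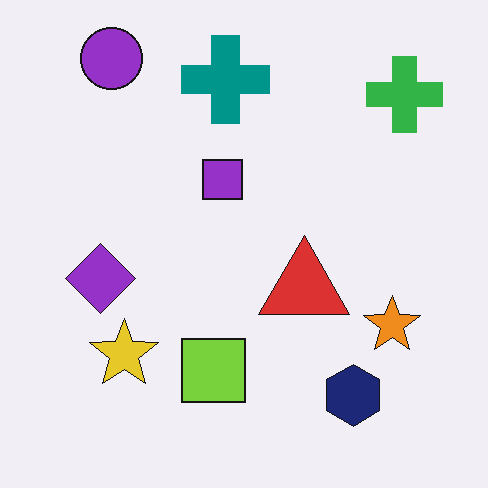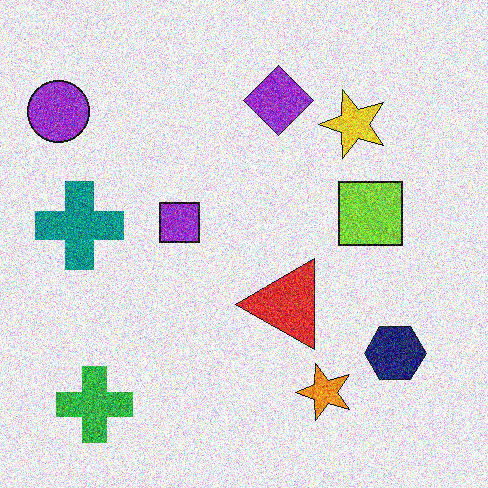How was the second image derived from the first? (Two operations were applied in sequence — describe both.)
This is the original image transposed (reflected across the top-left ↔ bottom-right diagonal), then degraded with strong gaussian noise.

Shapes have swapped their row and column positions — what was in the top-right is now in the bottom-left — a diagonal reflection. Random speckle covers the whole image, including the flat background.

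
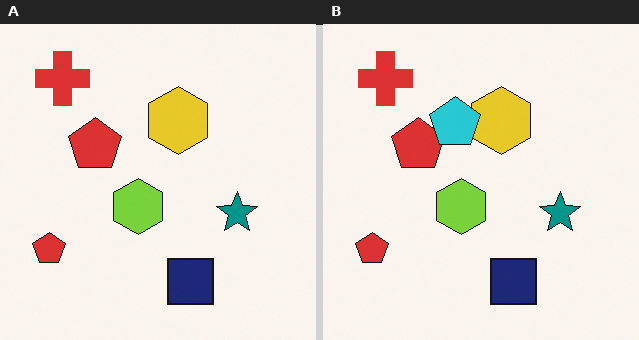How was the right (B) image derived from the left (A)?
It was overlaid with an additional cyan pentagon.

A cyan pentagon appears in the right (B) image that is absent from the left (A).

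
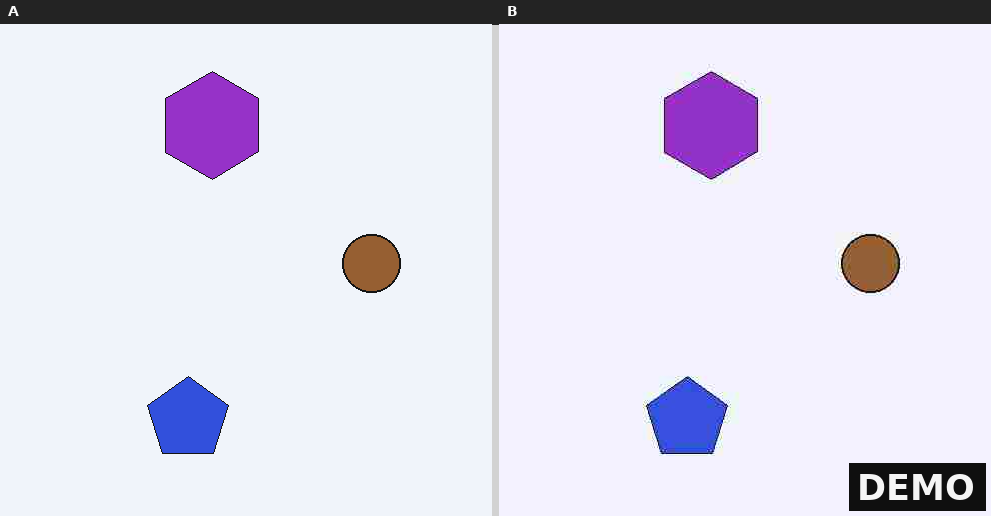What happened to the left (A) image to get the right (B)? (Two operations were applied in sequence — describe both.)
This is the original image degraded with heavy JPEG compression, then watermarked with the text "DEMO" in the lower-right corner.

Blocky 8×8 compression artifacts appear around shape edges and the flat background shows ringing — characteristic JPEG degradation. A dark label reading "DEMO" appears in the lower-right corner.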